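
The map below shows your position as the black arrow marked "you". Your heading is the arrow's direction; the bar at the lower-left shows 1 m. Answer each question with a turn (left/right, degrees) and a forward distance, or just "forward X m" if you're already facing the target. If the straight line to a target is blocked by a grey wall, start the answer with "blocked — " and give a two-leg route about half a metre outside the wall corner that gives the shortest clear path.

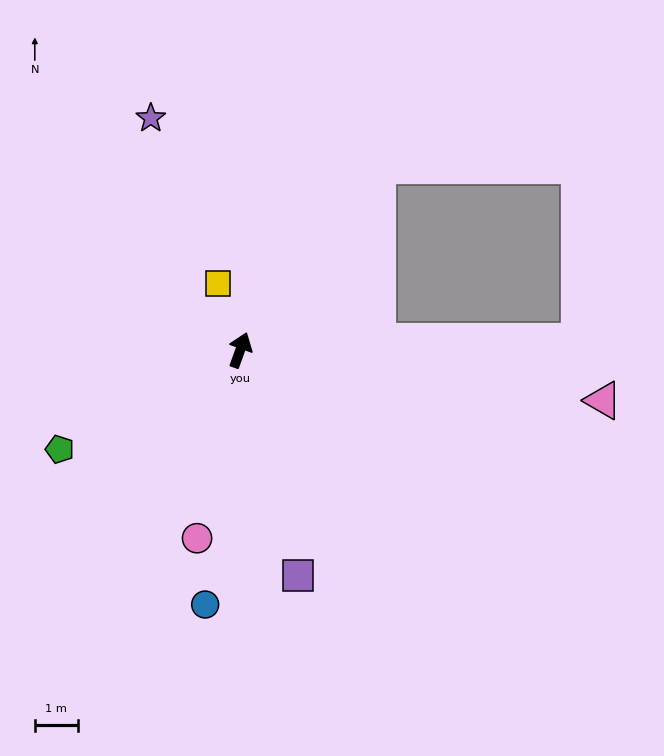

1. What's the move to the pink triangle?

turn right 78°, forward 8.6 m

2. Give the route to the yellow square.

turn left 38°, forward 1.6 m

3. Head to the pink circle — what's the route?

turn right 173°, forward 4.5 m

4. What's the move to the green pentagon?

turn left 139°, forward 4.8 m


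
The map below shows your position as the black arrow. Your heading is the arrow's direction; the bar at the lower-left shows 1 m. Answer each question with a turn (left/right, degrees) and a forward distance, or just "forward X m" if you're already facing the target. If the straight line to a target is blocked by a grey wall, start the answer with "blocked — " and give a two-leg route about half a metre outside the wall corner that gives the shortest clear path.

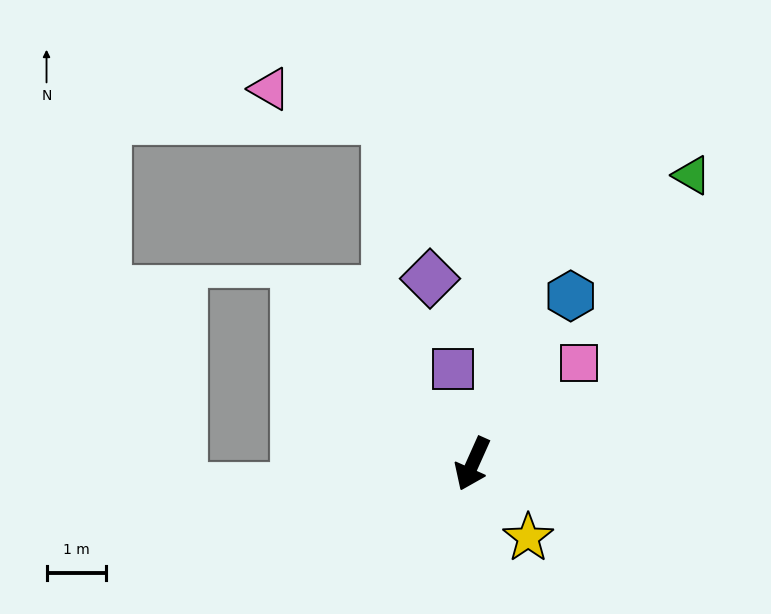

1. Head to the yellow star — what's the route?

turn left 61°, forward 1.6 m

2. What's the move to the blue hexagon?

turn left 174°, forward 3.3 m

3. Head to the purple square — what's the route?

turn right 144°, forward 1.6 m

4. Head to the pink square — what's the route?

turn left 158°, forward 2.5 m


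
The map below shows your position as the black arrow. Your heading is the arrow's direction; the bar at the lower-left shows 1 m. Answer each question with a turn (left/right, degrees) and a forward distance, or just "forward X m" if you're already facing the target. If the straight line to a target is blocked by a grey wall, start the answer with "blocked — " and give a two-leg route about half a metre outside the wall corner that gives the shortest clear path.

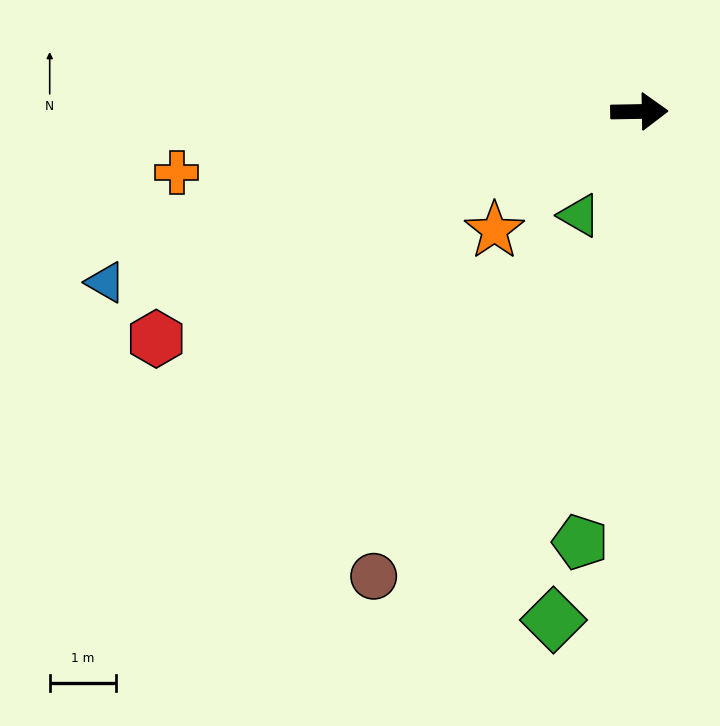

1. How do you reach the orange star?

turn right 142°, forward 2.8 m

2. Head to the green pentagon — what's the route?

turn right 99°, forward 6.5 m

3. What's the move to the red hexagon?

turn right 156°, forward 8.0 m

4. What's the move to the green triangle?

turn right 121°, forward 1.8 m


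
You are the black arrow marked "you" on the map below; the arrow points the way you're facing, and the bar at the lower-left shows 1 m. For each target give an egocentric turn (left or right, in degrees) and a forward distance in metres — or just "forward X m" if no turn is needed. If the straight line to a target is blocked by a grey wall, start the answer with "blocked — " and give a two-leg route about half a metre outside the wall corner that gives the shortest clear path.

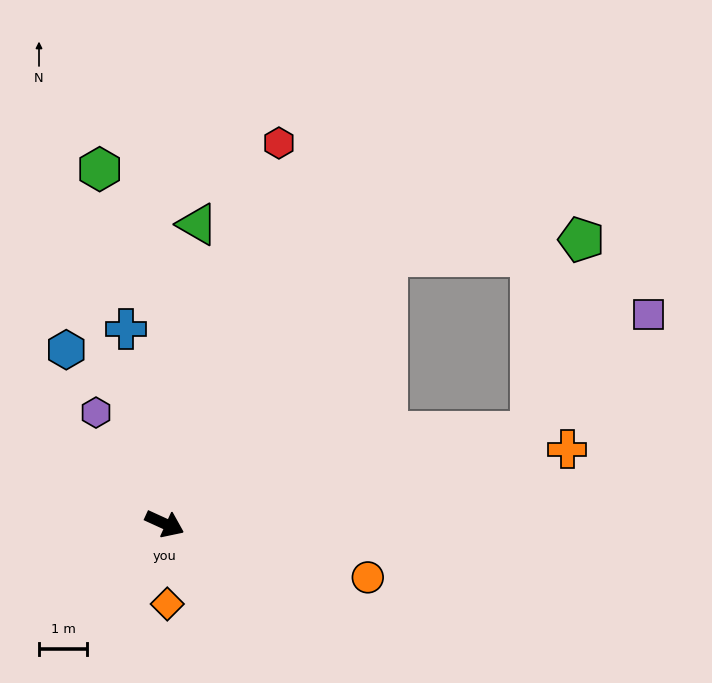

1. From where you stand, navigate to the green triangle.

turn left 108°, forward 6.3 m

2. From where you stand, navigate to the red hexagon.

turn left 98°, forward 8.3 m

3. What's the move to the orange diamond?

turn right 64°, forward 1.7 m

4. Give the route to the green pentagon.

blocked — turn left 75°, forward 7.3 m, then turn right 45°, forward 4.1 m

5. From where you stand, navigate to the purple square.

blocked — turn left 39°, forward 7.9 m, then turn left 30°, forward 3.5 m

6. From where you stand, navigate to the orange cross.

turn left 35°, forward 8.5 m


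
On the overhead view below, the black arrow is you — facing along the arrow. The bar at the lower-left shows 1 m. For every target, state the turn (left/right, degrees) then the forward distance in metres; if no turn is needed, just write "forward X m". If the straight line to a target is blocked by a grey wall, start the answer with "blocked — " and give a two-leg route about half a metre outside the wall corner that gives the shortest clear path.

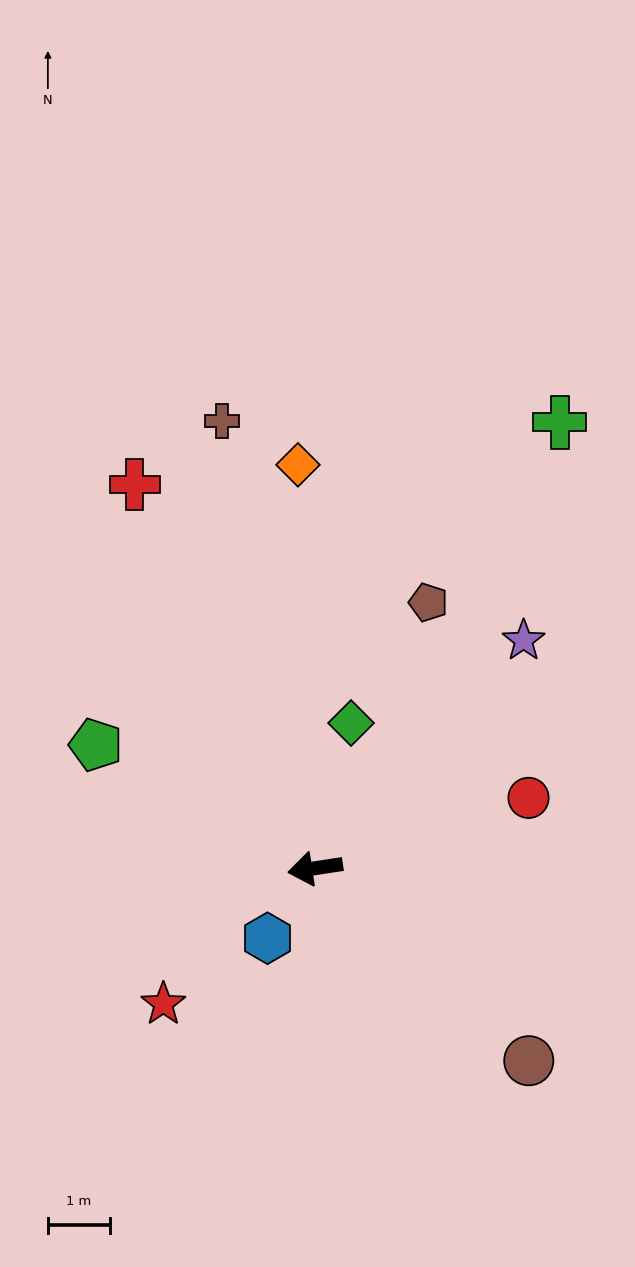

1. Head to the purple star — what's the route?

turn right 141°, forward 4.9 m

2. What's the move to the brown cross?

turn right 87°, forward 7.3 m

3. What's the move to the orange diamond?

turn right 96°, forward 6.5 m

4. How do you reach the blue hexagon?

turn left 47°, forward 1.4 m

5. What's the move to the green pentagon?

turn right 38°, forward 4.0 m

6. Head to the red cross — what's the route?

turn right 73°, forward 6.8 m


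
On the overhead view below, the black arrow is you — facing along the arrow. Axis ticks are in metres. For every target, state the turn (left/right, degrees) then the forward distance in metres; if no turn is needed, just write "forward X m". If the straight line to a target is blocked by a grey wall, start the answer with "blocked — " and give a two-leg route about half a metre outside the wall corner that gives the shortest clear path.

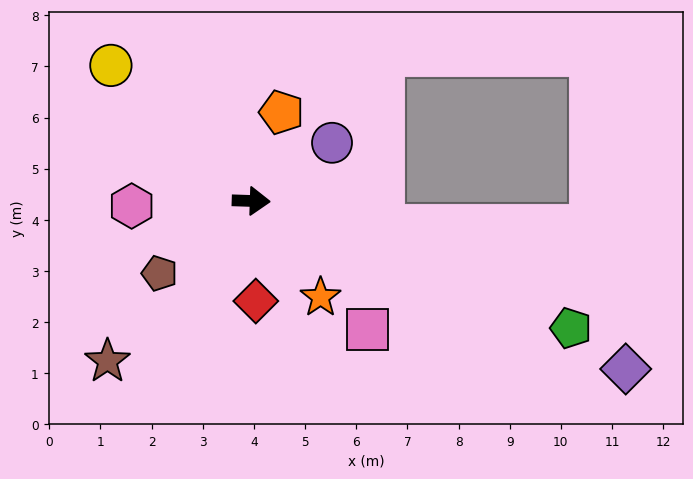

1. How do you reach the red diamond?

turn right 85°, forward 2.0 m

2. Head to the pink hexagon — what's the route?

turn right 176°, forward 2.3 m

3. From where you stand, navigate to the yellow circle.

turn left 138°, forward 3.8 m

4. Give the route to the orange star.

turn right 52°, forward 2.3 m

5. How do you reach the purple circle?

turn left 38°, forward 1.9 m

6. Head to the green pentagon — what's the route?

turn right 20°, forward 6.7 m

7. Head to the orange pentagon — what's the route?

turn left 73°, forward 1.8 m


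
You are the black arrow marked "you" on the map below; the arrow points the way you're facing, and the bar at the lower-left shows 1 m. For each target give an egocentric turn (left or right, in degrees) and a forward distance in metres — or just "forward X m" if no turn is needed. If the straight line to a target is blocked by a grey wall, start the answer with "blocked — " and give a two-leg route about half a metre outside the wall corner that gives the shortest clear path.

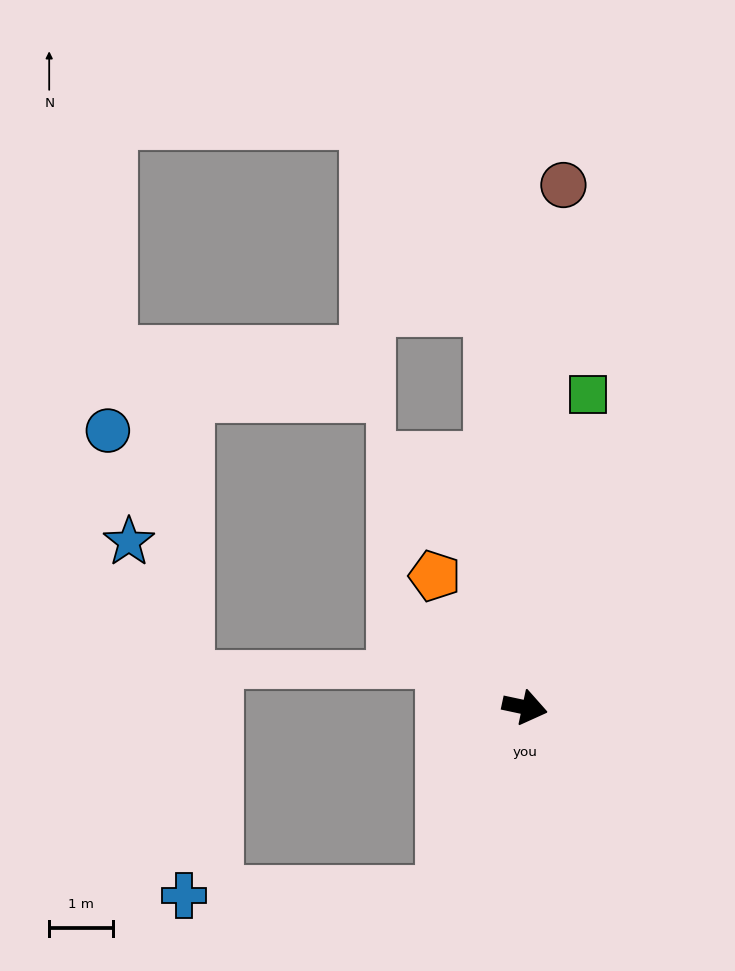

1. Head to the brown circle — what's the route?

turn left 98°, forward 8.2 m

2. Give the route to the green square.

turn left 91°, forward 5.0 m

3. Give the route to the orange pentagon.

turn left 137°, forward 2.5 m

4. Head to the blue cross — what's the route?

blocked — turn right 102°, forward 3.2 m, then turn right 65°, forward 4.0 m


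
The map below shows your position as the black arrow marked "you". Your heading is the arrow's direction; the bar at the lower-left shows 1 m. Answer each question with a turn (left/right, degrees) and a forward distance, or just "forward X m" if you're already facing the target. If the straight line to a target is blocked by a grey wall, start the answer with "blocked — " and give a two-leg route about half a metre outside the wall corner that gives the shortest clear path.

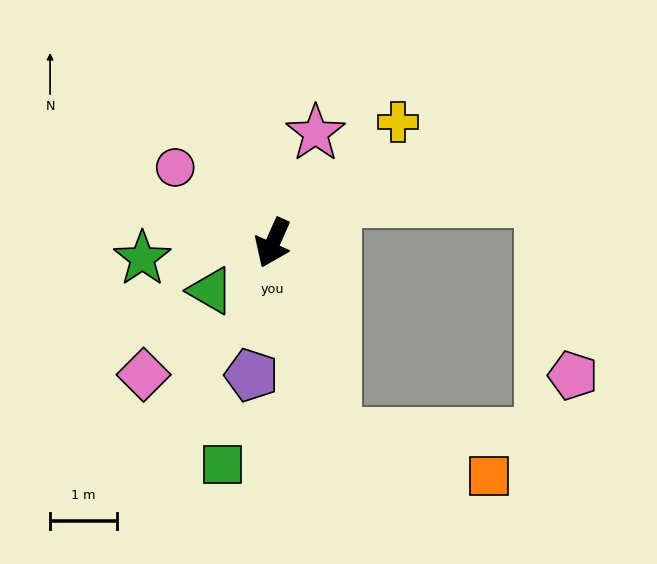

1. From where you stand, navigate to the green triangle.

turn right 29°, forward 1.2 m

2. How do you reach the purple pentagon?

turn left 15°, forward 2.0 m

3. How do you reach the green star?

turn right 59°, forward 2.0 m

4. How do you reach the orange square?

blocked — turn left 41°, forward 3.0 m, then turn left 58°, forward 2.4 m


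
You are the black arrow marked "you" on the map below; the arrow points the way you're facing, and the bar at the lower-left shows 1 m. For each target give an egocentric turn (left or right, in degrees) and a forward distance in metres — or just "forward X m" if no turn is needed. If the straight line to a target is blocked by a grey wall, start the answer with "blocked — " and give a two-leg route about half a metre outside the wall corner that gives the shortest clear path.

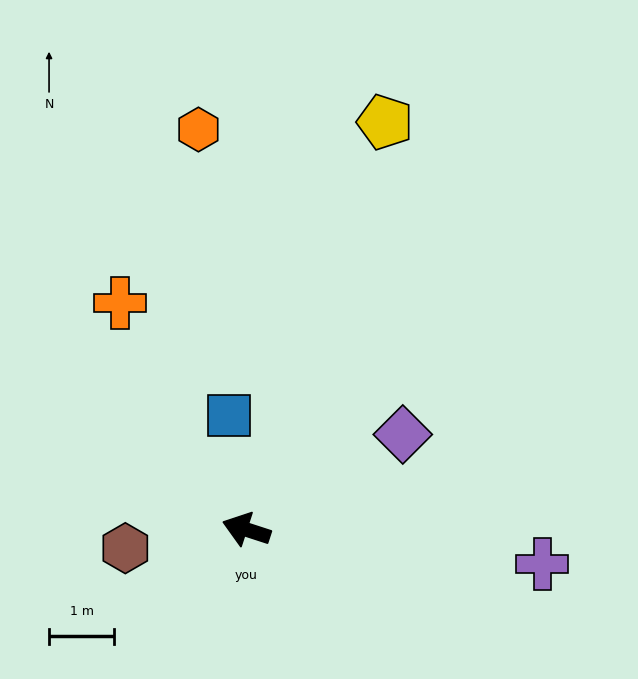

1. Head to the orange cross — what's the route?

turn right 43°, forward 4.0 m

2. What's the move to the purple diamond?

turn right 131°, forward 2.8 m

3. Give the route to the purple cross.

turn right 169°, forward 4.6 m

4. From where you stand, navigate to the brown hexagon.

turn left 27°, forward 1.9 m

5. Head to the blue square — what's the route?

turn right 63°, forward 1.8 m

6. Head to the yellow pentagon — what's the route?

turn right 91°, forward 6.6 m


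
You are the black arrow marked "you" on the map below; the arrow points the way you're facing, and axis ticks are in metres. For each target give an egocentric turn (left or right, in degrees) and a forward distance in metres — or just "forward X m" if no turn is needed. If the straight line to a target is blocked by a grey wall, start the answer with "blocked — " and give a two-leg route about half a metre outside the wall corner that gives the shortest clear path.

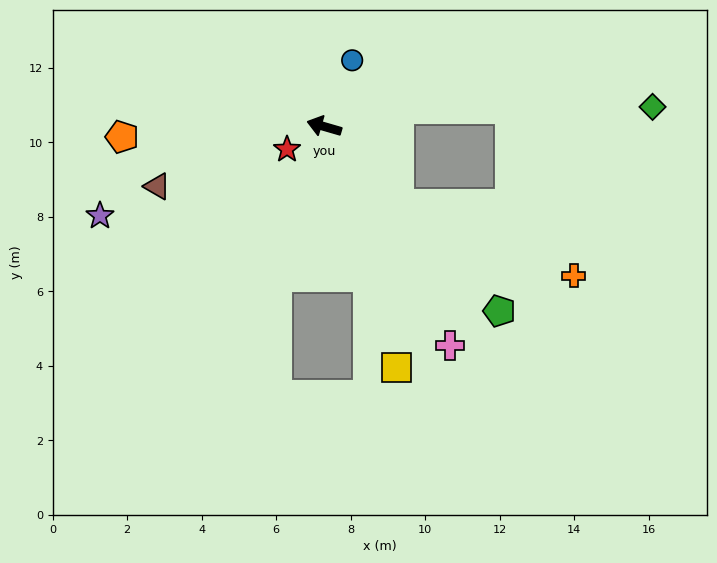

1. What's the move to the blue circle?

turn right 97°, forward 1.9 m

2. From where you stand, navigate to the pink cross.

turn left 136°, forward 6.8 m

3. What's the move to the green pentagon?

turn left 150°, forward 6.8 m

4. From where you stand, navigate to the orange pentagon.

turn left 19°, forward 5.4 m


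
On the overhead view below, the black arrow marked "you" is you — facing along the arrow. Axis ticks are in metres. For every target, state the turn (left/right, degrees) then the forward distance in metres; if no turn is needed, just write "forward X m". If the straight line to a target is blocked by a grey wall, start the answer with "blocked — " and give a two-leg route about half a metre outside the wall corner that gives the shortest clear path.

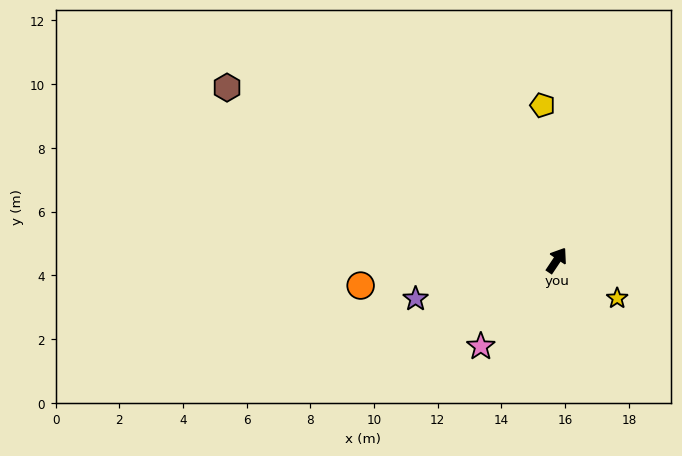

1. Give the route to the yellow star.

turn right 88°, forward 2.2 m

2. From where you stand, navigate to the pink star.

turn left 172°, forward 3.6 m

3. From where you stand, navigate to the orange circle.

turn left 131°, forward 6.2 m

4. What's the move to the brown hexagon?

turn left 96°, forward 11.7 m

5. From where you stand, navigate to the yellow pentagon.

turn left 39°, forward 4.9 m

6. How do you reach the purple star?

turn left 139°, forward 4.6 m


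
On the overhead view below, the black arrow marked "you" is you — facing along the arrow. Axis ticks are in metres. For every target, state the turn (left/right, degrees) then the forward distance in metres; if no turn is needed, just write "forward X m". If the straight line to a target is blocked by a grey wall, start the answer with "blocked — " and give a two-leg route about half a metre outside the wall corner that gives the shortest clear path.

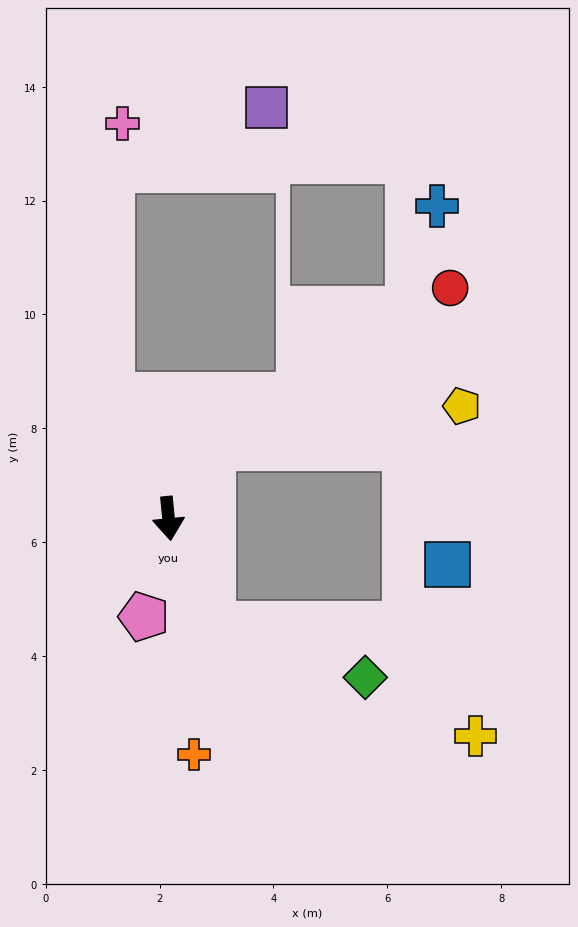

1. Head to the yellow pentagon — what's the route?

blocked — turn left 144°, forward 1.5 m, then turn right 50°, forward 4.5 m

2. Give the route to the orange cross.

forward 4.2 m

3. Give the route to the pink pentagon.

turn right 20°, forward 1.8 m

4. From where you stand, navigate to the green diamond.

blocked — turn left 16°, forward 2.0 m, then turn left 50°, forward 2.9 m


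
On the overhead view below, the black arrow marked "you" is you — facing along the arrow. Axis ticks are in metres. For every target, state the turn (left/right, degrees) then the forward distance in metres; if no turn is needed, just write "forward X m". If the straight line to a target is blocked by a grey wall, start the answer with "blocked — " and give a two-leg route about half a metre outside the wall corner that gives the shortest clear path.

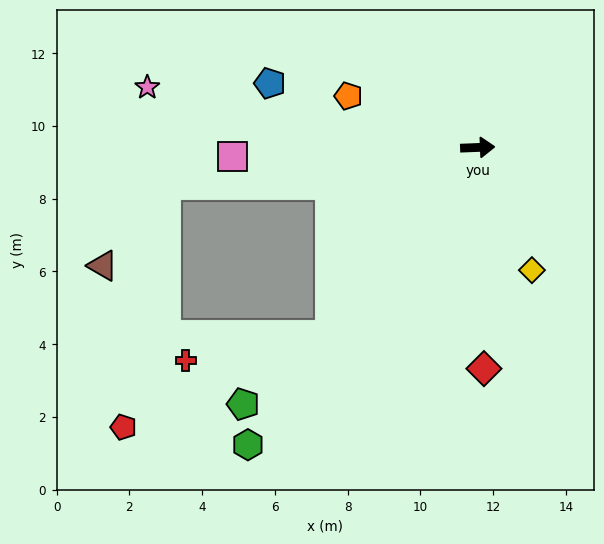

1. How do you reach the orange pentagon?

turn left 156°, forward 3.8 m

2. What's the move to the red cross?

blocked — turn right 130°, forward 6.6 m, then turn right 43°, forward 4.0 m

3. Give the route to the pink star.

turn left 167°, forward 9.2 m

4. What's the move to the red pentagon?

blocked — turn right 130°, forward 6.6 m, then turn right 28°, forward 6.2 m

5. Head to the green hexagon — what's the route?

turn right 130°, forward 10.3 m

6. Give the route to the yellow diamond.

turn right 68°, forward 3.7 m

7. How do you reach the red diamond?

turn right 91°, forward 6.1 m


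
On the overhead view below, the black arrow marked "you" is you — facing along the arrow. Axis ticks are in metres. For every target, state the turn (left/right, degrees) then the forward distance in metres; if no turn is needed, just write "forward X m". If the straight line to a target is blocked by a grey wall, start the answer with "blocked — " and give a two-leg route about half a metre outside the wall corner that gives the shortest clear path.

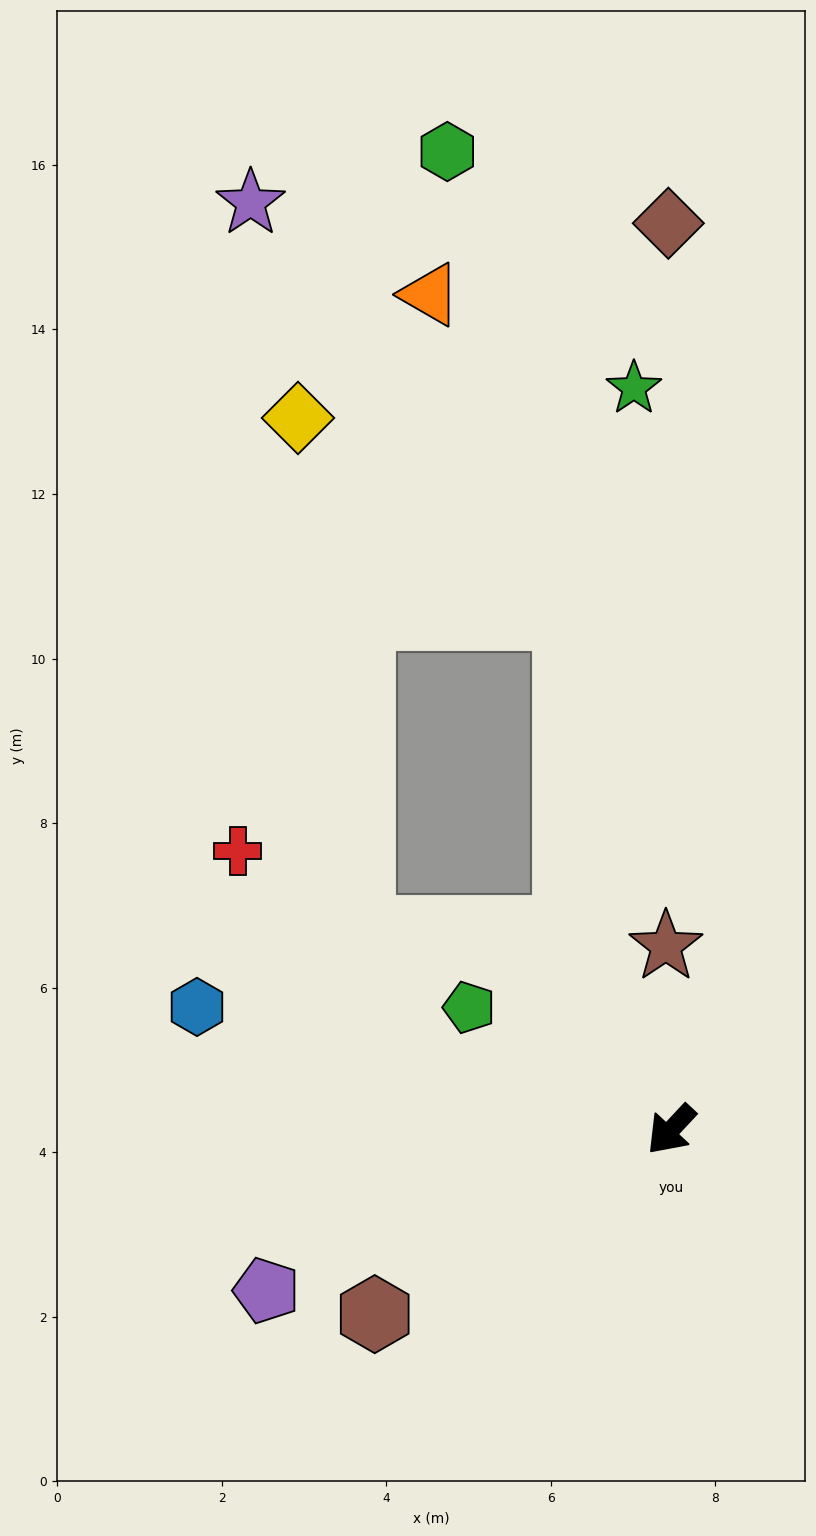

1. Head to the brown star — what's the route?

turn right 135°, forward 2.2 m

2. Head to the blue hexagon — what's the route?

turn right 62°, forward 6.0 m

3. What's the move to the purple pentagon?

turn right 25°, forward 5.3 m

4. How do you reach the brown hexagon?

turn right 15°, forward 4.2 m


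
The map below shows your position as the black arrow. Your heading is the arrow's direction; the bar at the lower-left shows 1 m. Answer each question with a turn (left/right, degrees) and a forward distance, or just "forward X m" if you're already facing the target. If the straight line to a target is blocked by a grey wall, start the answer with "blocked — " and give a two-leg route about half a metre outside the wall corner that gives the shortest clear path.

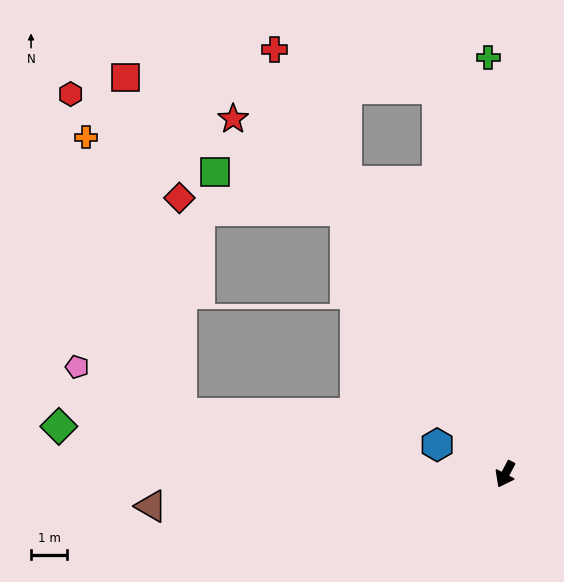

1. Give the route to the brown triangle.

turn right 57°, forward 9.9 m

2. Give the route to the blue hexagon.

turn right 86°, forward 2.1 m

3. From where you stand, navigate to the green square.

blocked — turn right 121°, forward 8.6 m, then turn left 42°, forward 3.8 m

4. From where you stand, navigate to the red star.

blocked — turn right 121°, forward 8.6 m, then turn left 19°, forward 4.0 m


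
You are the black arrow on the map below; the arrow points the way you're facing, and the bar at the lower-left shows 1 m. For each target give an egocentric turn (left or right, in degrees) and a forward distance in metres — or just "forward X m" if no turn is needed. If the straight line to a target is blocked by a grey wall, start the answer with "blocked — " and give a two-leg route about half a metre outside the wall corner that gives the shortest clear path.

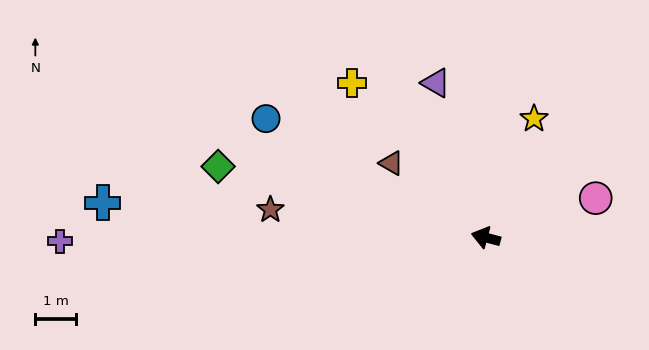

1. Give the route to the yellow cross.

turn right 34°, forward 5.0 m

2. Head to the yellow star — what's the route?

turn right 97°, forward 3.1 m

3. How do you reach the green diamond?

forward 6.7 m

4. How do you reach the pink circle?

turn right 145°, forward 2.8 m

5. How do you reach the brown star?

turn left 7°, forward 5.3 m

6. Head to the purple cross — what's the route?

turn left 15°, forward 10.4 m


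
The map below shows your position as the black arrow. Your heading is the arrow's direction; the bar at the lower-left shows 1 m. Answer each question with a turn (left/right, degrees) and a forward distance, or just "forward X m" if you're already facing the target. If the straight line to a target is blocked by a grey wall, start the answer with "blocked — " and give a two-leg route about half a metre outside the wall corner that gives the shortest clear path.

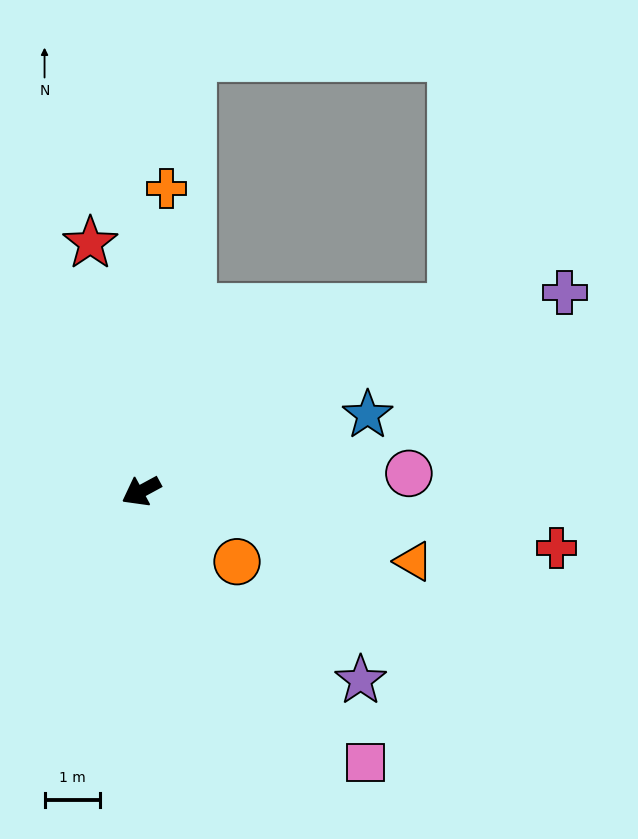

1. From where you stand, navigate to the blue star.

turn left 170°, forward 4.3 m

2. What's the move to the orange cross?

turn right 123°, forward 5.4 m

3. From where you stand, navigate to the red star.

turn right 107°, forward 4.5 m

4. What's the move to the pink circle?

turn left 155°, forward 4.8 m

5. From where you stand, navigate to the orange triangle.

turn left 137°, forward 5.0 m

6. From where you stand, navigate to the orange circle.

turn left 115°, forward 2.1 m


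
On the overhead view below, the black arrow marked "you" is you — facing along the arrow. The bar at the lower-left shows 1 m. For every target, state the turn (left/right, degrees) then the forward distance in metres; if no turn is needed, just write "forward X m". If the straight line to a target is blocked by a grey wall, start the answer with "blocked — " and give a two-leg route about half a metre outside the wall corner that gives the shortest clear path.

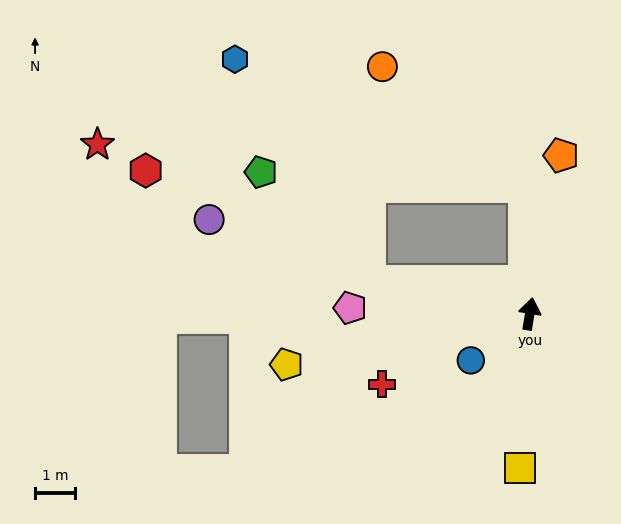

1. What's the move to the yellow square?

turn right 174°, forward 3.8 m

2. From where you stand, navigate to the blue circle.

turn left 138°, forward 1.9 m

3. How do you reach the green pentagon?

blocked — turn left 88°, forward 4.1 m, then turn right 34°, forward 3.8 m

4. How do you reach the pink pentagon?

turn left 98°, forward 4.5 m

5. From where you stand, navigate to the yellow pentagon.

turn left 111°, forward 6.2 m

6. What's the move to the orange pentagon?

forward 4.0 m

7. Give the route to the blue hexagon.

blocked — turn left 88°, forward 4.1 m, then turn right 47°, forward 6.5 m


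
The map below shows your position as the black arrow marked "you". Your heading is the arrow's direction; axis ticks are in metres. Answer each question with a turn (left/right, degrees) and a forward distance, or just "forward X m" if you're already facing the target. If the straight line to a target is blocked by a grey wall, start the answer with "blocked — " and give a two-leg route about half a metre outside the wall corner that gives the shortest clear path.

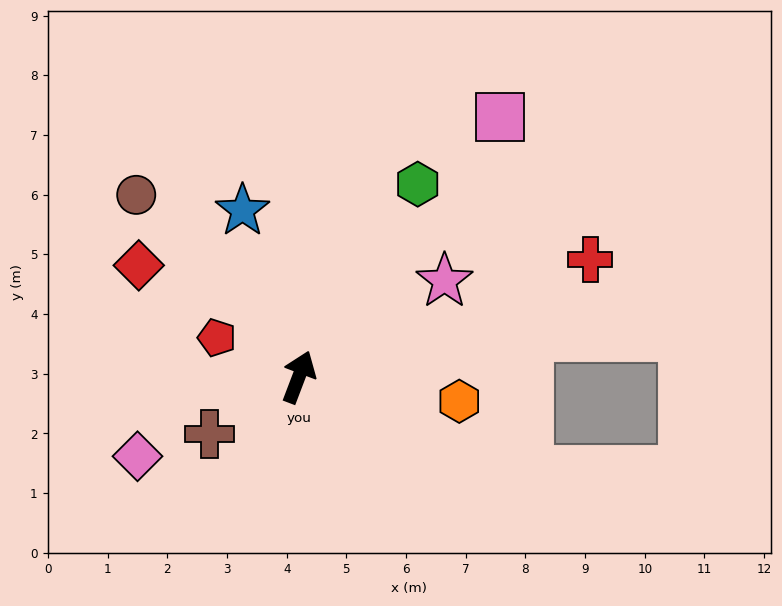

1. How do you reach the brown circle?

turn left 63°, forward 4.1 m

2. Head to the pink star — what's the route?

turn right 36°, forward 2.9 m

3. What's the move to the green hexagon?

turn right 11°, forward 3.8 m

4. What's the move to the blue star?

turn left 40°, forward 2.9 m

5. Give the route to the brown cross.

turn left 143°, forward 1.8 m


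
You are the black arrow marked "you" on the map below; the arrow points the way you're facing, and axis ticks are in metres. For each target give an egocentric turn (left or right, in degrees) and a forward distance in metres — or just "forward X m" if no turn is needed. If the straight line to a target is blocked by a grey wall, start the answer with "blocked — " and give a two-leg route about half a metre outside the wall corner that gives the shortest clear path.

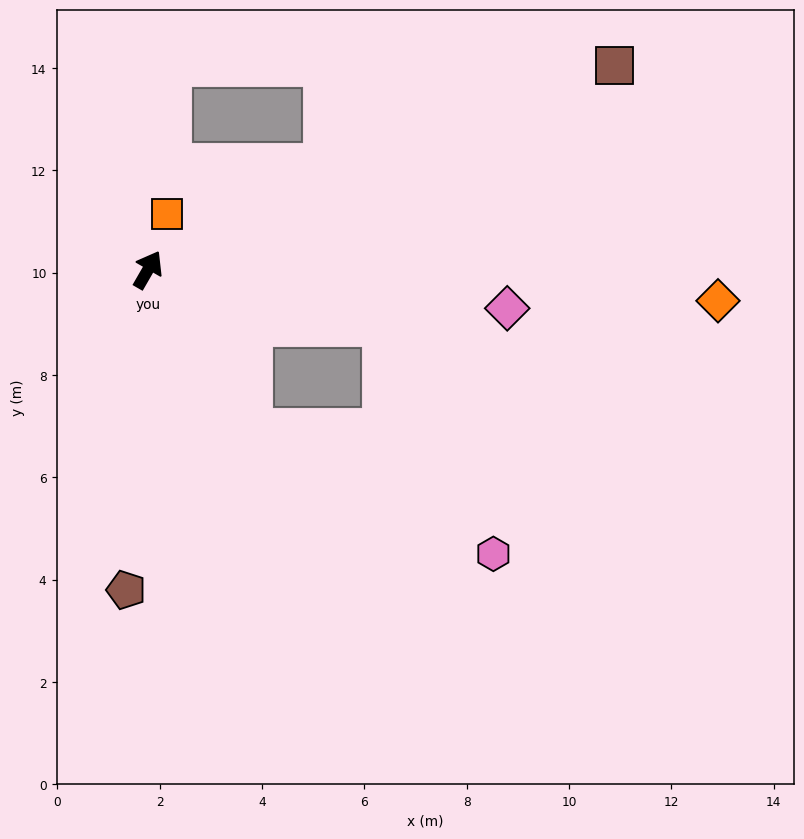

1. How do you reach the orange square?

turn left 11°, forward 1.2 m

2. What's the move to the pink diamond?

turn right 66°, forward 7.1 m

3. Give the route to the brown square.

turn right 36°, forward 10.0 m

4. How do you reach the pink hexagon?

blocked — turn right 117°, forward 3.7 m, then turn left 30°, forward 5.3 m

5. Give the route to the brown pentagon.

turn right 154°, forward 6.3 m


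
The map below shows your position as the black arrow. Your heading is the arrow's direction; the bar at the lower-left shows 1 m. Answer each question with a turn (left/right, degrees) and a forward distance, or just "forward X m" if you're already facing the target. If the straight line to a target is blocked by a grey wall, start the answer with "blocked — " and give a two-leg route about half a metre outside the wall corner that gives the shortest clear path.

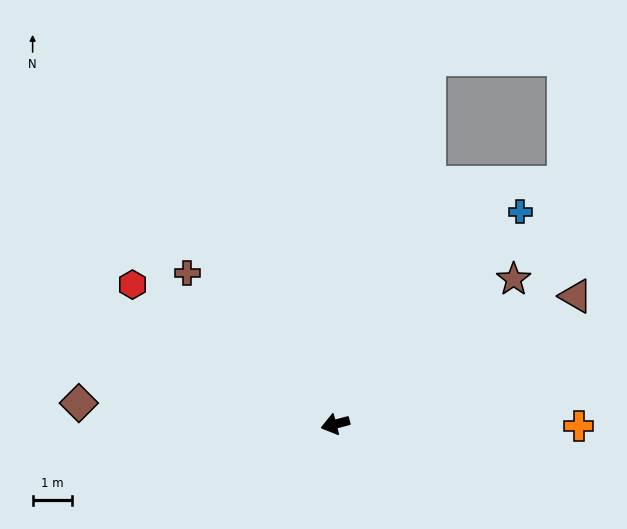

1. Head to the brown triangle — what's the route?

turn right 167°, forward 7.0 m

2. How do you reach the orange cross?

turn left 165°, forward 6.2 m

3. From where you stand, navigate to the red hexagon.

turn right 49°, forward 6.3 m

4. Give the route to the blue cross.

turn right 146°, forward 7.2 m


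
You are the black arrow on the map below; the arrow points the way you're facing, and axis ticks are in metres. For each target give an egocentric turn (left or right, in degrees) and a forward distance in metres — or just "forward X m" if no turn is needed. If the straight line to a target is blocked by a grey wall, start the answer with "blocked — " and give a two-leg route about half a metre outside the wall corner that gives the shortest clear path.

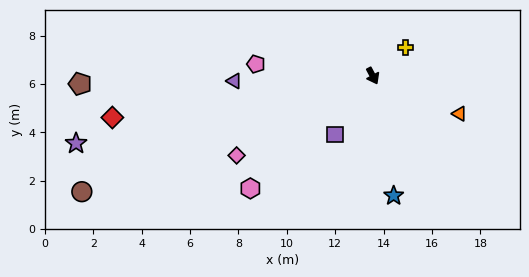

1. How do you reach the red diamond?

turn right 109°, forward 10.9 m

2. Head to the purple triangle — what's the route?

turn right 116°, forward 5.7 m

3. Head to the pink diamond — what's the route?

turn right 88°, forward 6.5 m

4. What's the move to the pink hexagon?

turn right 75°, forward 6.9 m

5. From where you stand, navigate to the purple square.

turn right 61°, forward 2.9 m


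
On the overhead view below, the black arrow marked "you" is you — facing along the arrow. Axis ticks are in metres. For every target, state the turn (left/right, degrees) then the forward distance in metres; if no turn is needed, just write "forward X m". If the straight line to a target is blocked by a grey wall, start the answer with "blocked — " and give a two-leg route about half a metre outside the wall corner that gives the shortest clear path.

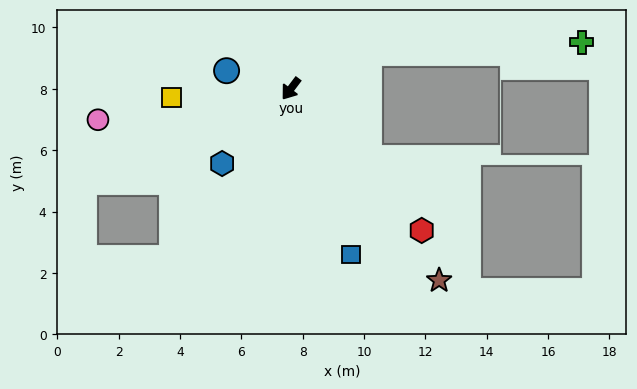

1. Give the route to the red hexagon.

turn left 80°, forward 6.3 m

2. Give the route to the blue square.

turn left 57°, forward 5.8 m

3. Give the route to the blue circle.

turn right 69°, forward 2.2 m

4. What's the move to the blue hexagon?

turn right 6°, forward 3.3 m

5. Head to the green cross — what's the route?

blocked — turn left 152°, forward 2.8 m, then turn right 22°, forward 6.9 m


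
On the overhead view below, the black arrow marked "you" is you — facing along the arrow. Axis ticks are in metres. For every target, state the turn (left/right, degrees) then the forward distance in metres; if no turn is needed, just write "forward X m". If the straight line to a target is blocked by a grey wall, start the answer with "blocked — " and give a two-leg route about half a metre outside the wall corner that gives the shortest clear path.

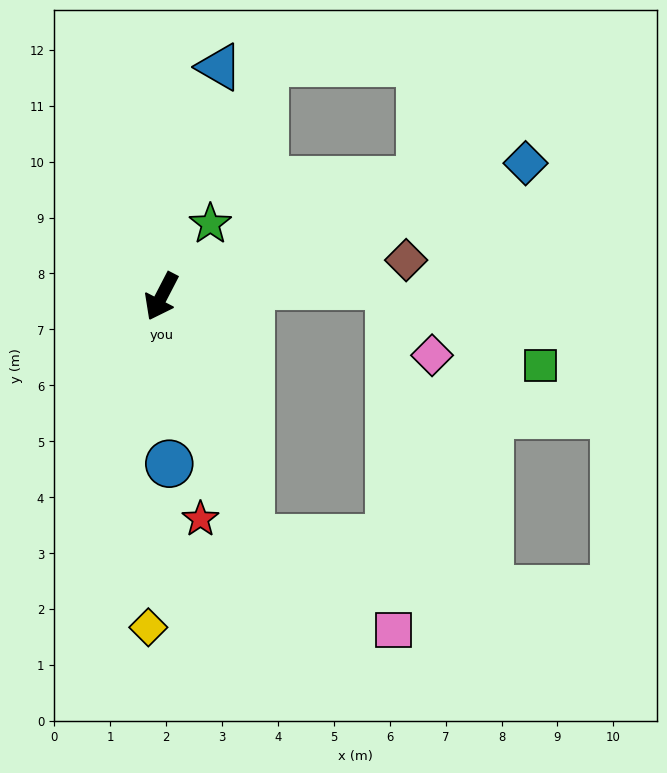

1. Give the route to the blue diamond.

turn left 137°, forward 6.9 m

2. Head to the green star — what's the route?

turn left 173°, forward 1.6 m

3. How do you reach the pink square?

blocked — turn left 48°, forward 4.6 m, then turn left 37°, forward 3.0 m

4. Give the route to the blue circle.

turn left 30°, forward 3.0 m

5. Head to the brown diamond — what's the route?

turn left 126°, forward 4.4 m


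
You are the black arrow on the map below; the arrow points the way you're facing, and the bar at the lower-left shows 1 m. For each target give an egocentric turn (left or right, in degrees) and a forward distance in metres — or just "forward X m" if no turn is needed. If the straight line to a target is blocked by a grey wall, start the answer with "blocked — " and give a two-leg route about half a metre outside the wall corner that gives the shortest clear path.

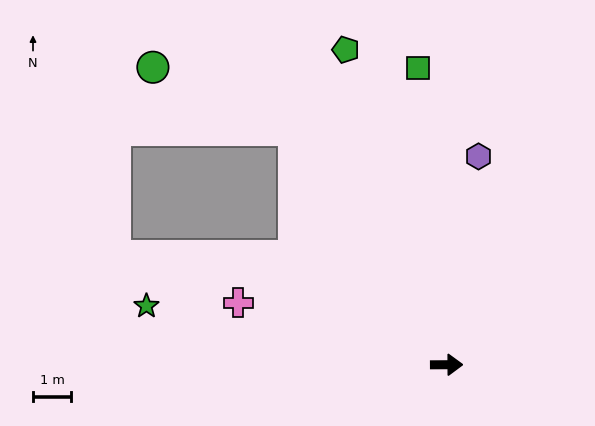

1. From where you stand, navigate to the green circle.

blocked — turn left 123°, forward 7.4 m, then turn left 33°, forward 4.1 m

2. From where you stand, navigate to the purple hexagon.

turn left 81°, forward 5.6 m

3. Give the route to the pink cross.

turn left 163°, forward 5.7 m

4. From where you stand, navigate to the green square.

turn left 95°, forward 7.9 m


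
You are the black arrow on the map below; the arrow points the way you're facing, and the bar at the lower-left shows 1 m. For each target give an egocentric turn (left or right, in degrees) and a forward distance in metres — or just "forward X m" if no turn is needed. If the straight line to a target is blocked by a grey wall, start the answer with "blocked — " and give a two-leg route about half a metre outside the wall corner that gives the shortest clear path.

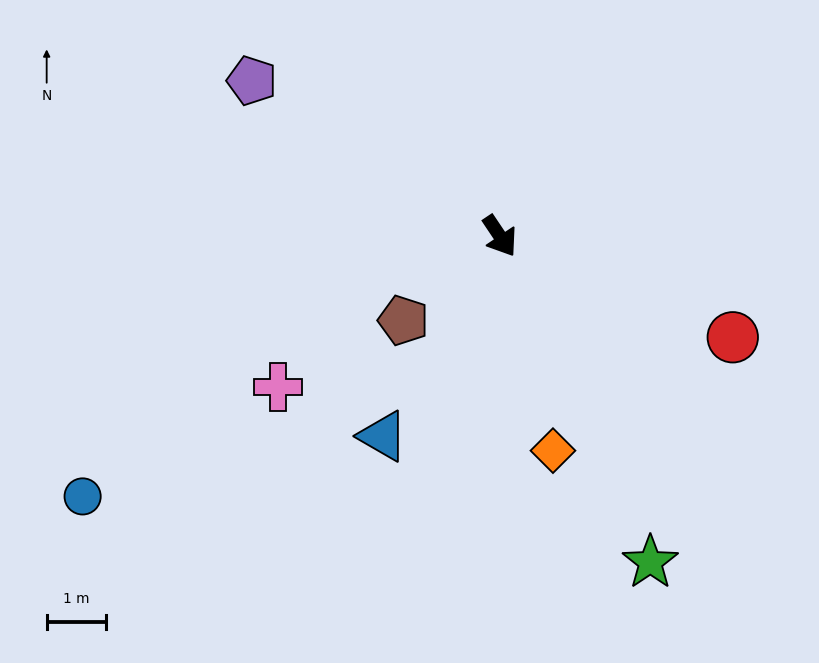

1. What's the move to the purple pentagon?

turn right 156°, forward 4.9 m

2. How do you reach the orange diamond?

turn right 20°, forward 3.7 m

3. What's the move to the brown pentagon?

turn right 83°, forward 2.2 m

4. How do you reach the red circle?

turn left 33°, forward 4.3 m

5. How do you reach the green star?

turn right 9°, forward 6.0 m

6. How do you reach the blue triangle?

turn right 64°, forward 3.9 m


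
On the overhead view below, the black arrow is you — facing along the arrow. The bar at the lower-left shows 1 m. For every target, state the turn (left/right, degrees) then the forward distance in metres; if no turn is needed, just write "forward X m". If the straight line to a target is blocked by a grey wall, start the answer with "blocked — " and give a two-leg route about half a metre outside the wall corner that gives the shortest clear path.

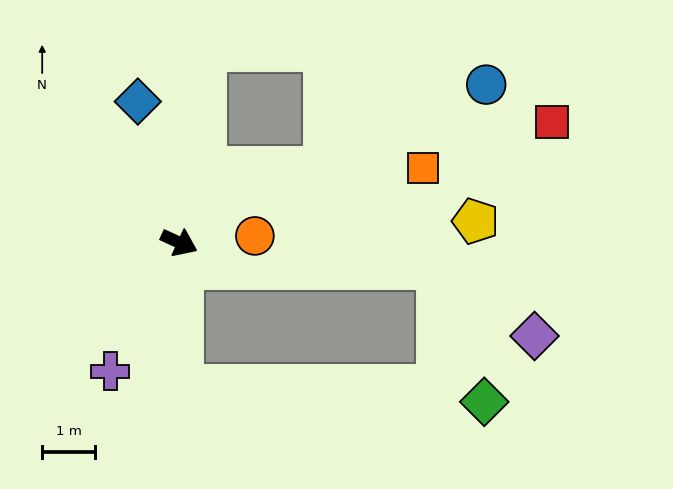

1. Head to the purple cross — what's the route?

turn right 94°, forward 2.8 m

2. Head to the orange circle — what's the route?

turn left 30°, forward 1.4 m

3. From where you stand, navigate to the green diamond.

blocked — turn right 64°, forward 2.7 m, then turn left 86°, forward 5.8 m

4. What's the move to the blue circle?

turn left 52°, forward 6.6 m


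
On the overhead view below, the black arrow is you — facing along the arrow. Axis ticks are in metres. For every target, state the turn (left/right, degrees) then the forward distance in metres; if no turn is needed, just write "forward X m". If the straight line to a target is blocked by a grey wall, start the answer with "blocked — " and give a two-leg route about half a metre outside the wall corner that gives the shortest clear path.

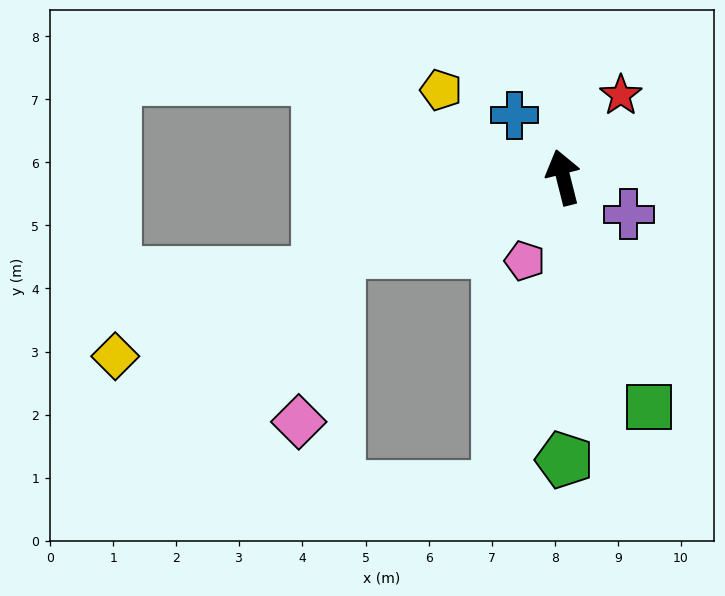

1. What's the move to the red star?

turn right 49°, forward 1.6 m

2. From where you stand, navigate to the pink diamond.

blocked — turn left 94°, forward 3.8 m, then turn left 59°, forward 2.8 m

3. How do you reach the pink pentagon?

turn left 141°, forward 1.5 m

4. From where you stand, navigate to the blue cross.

turn left 24°, forward 1.2 m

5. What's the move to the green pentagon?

turn left 166°, forward 4.5 m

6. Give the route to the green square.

turn right 174°, forward 3.9 m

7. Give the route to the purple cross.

turn right 133°, forward 1.2 m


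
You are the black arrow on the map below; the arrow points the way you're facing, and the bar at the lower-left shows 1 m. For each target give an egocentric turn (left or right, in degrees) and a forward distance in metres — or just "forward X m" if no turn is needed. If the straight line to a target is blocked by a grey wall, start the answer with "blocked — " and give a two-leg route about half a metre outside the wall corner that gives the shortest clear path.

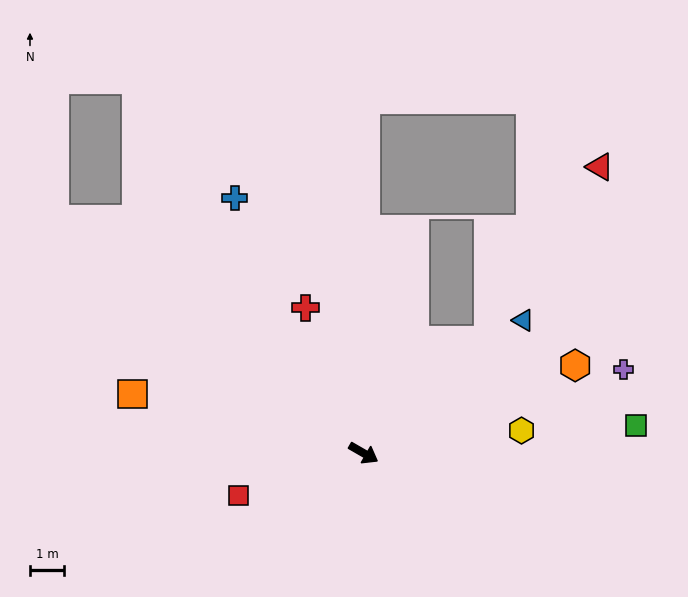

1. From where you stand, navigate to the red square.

turn right 131°, forward 3.9 m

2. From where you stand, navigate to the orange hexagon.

turn left 52°, forward 6.7 m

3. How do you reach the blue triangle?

turn left 70°, forward 6.1 m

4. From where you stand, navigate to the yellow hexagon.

turn left 38°, forward 4.7 m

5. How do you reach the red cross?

turn left 142°, forward 4.6 m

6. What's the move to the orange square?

turn right 164°, forward 7.0 m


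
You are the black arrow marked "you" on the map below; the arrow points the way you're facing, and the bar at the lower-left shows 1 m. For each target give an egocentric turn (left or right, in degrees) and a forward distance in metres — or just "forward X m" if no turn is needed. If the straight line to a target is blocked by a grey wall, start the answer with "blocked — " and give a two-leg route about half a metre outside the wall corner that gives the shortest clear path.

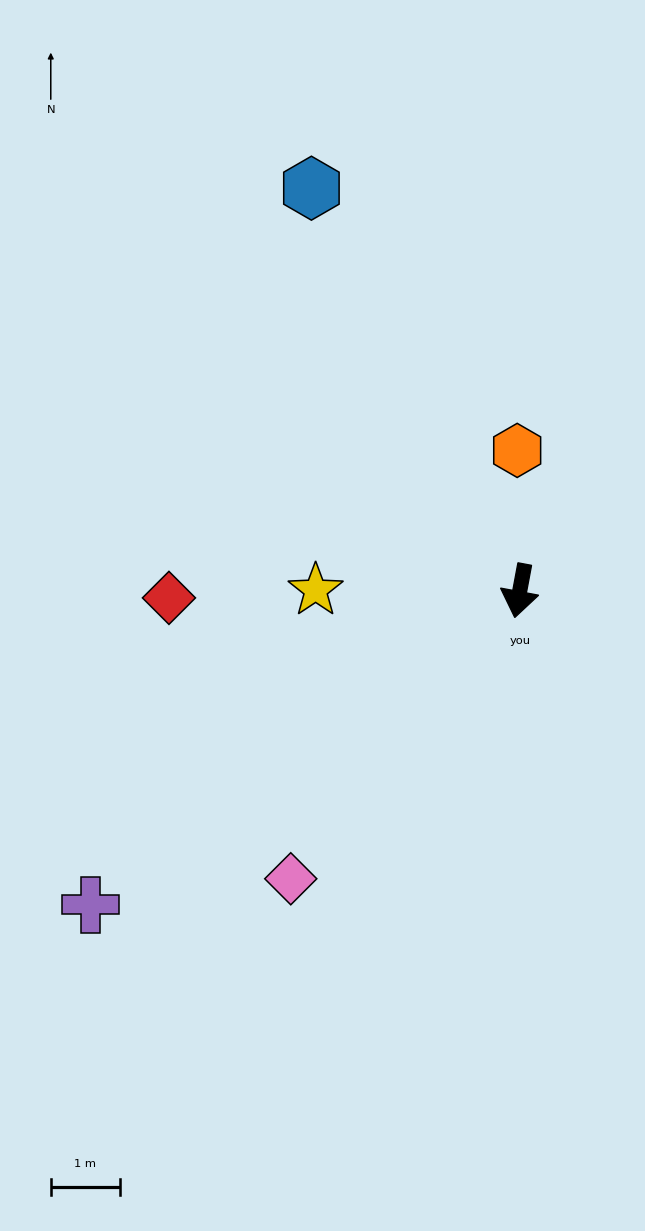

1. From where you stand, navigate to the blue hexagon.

turn right 142°, forward 6.5 m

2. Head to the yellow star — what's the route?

turn right 80°, forward 2.9 m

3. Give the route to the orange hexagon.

turn right 168°, forward 2.0 m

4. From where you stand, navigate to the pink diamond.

turn right 28°, forward 5.3 m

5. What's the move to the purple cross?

turn right 43°, forward 7.7 m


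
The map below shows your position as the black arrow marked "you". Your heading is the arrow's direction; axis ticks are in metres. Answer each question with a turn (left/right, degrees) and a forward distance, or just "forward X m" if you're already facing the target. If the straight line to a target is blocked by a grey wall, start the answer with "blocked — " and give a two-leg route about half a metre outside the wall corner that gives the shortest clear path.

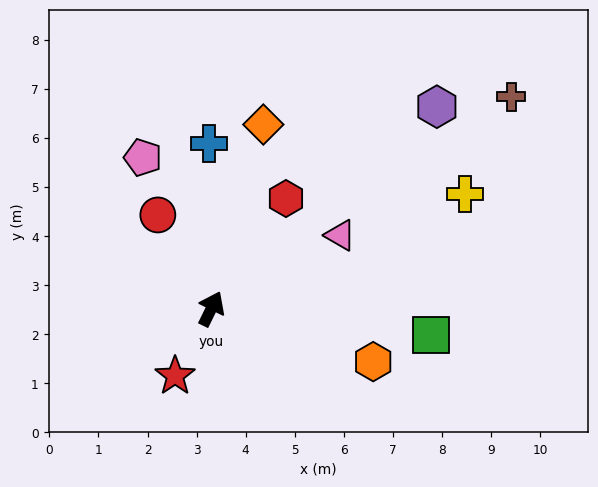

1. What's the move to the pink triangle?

turn right 34°, forward 3.0 m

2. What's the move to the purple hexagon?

turn right 22°, forward 6.2 m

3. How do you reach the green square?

turn right 71°, forward 4.5 m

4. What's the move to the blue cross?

turn left 27°, forward 3.4 m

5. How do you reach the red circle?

turn left 56°, forward 2.2 m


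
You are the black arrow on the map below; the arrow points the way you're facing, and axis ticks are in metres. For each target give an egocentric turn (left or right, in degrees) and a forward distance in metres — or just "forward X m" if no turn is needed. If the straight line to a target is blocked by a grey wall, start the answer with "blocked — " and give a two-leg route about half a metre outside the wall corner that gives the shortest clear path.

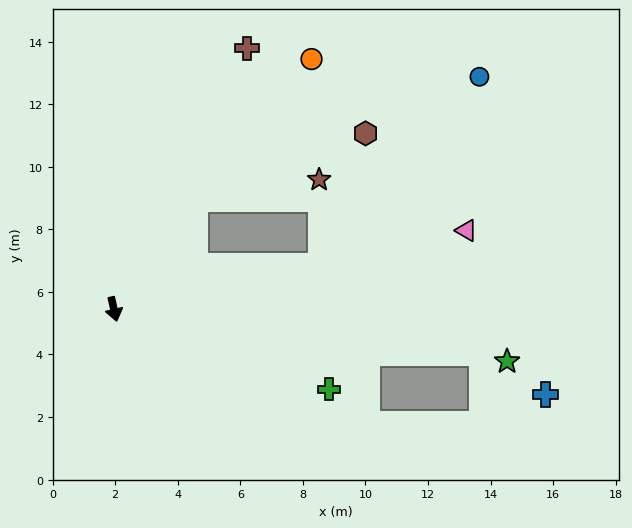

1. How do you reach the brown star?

blocked — turn left 131°, forward 4.4 m, then turn right 45°, forward 4.0 m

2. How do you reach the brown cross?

turn left 140°, forward 9.4 m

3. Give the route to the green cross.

turn left 57°, forward 7.3 m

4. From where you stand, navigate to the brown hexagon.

blocked — turn left 131°, forward 4.4 m, then turn right 33°, forward 5.8 m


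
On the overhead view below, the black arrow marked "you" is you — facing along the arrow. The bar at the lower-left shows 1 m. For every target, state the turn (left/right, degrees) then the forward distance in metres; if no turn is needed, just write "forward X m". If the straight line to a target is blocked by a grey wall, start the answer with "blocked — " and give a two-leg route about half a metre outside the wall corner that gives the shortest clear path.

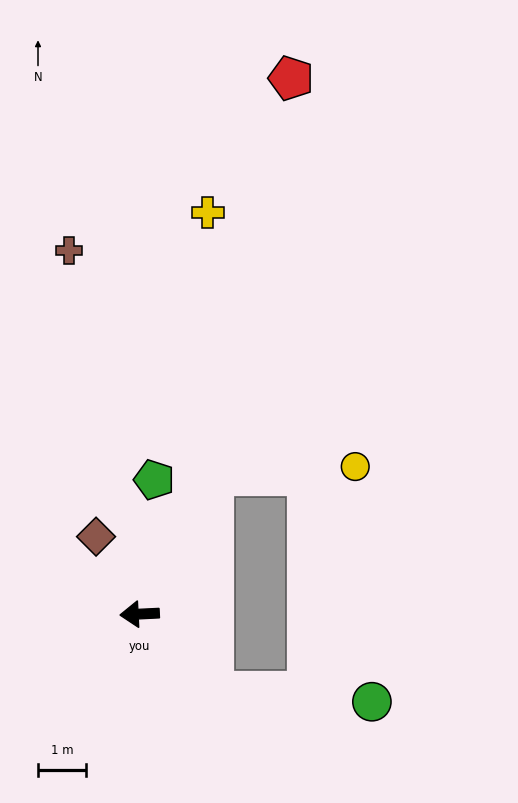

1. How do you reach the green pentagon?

turn right 99°, forward 2.8 m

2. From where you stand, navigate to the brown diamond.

turn right 63°, forward 1.9 m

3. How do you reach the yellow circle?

blocked — turn right 121°, forward 3.3 m, then turn right 58°, forward 3.0 m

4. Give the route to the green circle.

blocked — turn left 131°, forward 2.2 m, then turn left 43°, forward 3.3 m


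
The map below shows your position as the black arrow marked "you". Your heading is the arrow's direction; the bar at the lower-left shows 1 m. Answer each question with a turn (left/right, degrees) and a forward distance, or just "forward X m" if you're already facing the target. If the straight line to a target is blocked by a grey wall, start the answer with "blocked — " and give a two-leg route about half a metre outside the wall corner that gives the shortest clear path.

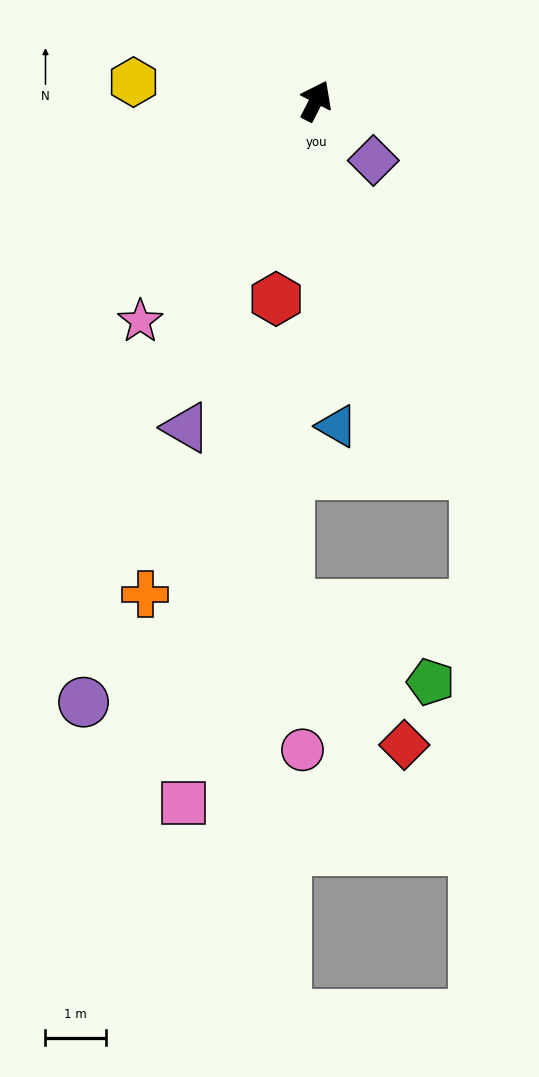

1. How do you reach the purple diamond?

turn right 109°, forward 1.4 m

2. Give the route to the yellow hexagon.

turn left 111°, forward 3.0 m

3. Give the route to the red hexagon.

turn right 164°, forward 3.4 m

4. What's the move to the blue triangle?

turn right 149°, forward 5.4 m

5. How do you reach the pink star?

turn left 168°, forward 4.7 m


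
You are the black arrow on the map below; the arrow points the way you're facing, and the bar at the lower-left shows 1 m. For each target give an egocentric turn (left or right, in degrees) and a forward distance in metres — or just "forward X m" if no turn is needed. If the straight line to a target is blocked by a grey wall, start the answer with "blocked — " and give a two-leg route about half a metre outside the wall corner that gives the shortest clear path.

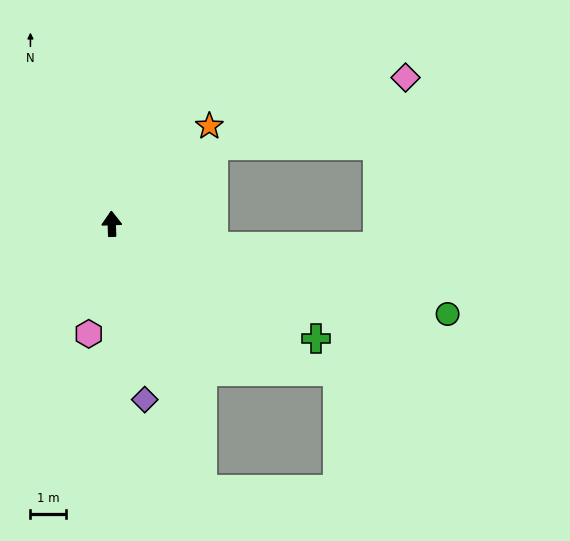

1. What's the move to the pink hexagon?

turn left 166°, forward 3.2 m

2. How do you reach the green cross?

turn right 121°, forward 6.7 m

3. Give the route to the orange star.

turn right 47°, forward 3.9 m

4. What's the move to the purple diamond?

turn right 171°, forward 5.1 m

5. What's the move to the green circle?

turn right 107°, forward 9.9 m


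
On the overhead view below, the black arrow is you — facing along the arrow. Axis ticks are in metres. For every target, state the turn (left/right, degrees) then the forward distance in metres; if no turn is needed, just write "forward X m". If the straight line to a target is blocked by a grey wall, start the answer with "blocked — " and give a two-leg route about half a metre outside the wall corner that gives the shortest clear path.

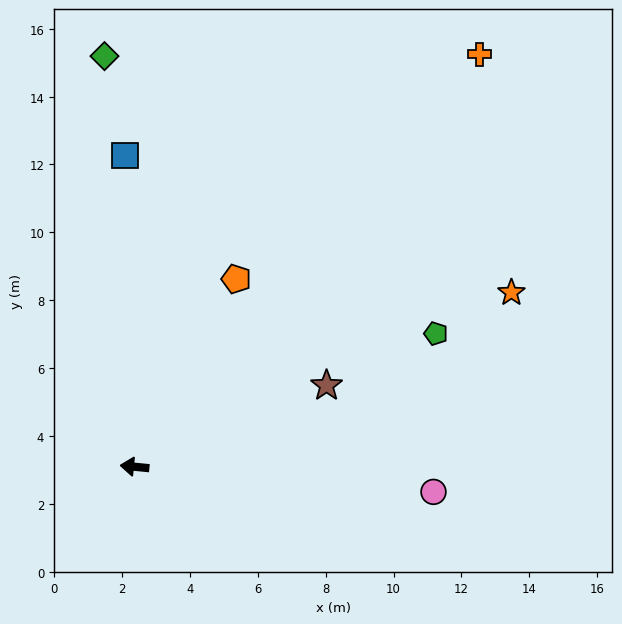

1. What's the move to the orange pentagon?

turn right 113°, forward 6.3 m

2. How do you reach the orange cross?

turn right 124°, forward 15.8 m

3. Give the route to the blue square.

turn right 83°, forward 9.2 m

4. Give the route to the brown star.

turn right 152°, forward 6.1 m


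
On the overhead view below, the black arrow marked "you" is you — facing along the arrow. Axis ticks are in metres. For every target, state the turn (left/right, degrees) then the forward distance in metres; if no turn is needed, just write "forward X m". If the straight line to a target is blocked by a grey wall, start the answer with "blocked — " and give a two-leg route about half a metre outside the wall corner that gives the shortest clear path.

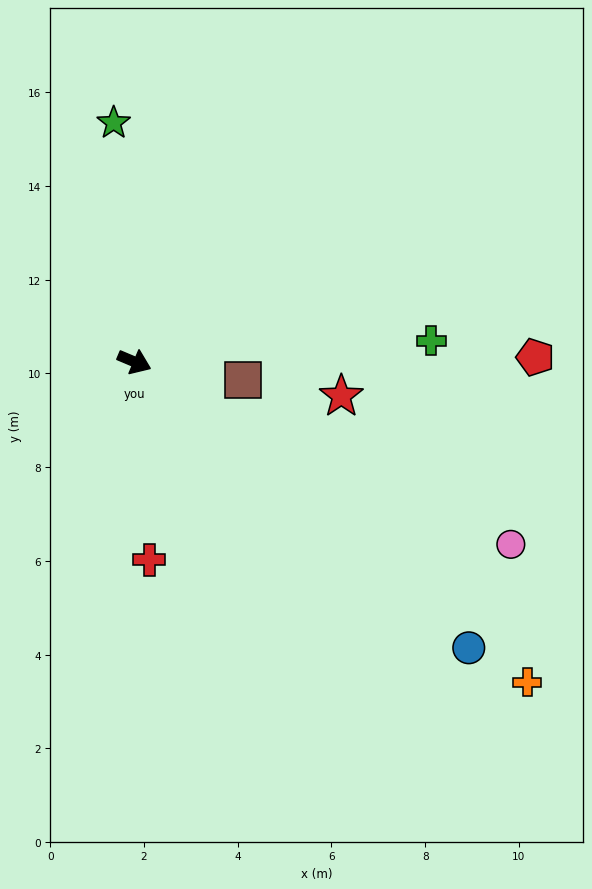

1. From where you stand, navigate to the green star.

turn left 118°, forward 5.1 m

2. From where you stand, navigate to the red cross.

turn right 63°, forward 4.2 m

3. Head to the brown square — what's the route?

turn left 13°, forward 2.4 m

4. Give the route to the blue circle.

turn right 18°, forward 9.4 m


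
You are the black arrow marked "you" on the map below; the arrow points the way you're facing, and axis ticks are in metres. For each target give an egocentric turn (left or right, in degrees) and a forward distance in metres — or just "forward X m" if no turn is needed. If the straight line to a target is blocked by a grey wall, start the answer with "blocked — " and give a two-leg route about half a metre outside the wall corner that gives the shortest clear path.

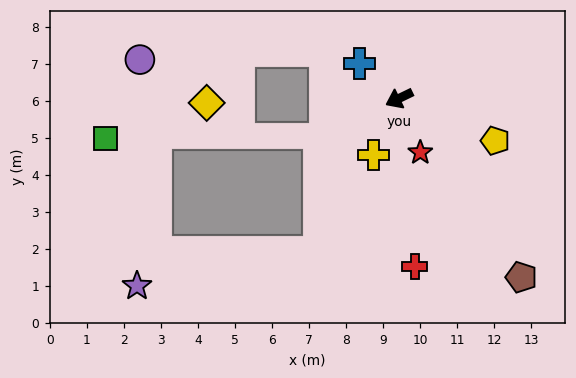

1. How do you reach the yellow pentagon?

turn left 130°, forward 2.8 m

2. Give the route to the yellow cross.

turn left 40°, forward 1.7 m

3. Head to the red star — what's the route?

turn left 85°, forward 1.6 m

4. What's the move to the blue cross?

turn right 67°, forward 1.4 m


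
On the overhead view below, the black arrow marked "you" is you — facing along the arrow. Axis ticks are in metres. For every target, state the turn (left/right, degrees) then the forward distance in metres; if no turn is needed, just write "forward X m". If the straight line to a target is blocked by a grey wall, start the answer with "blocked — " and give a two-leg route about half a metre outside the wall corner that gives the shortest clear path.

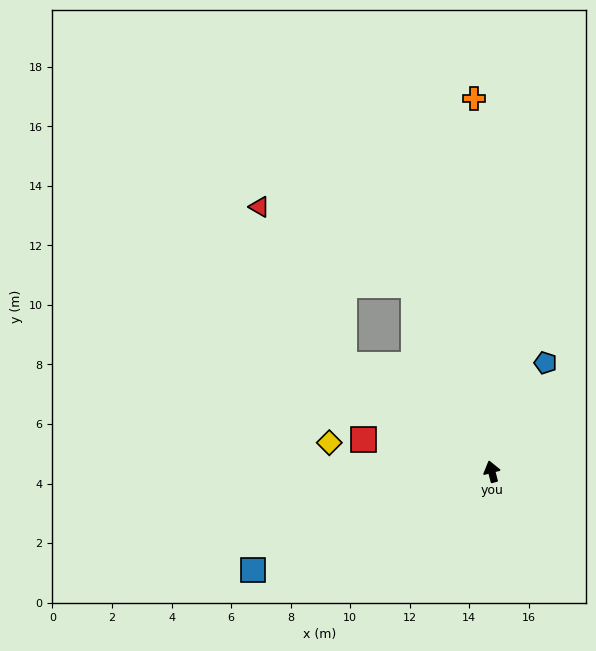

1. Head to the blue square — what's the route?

turn left 98°, forward 8.7 m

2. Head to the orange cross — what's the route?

turn right 12°, forward 12.5 m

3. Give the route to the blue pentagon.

turn right 41°, forward 4.1 m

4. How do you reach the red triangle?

blocked — turn left 39°, forward 6.1 m, then turn right 25°, forward 6.0 m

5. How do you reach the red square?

turn left 61°, forward 4.4 m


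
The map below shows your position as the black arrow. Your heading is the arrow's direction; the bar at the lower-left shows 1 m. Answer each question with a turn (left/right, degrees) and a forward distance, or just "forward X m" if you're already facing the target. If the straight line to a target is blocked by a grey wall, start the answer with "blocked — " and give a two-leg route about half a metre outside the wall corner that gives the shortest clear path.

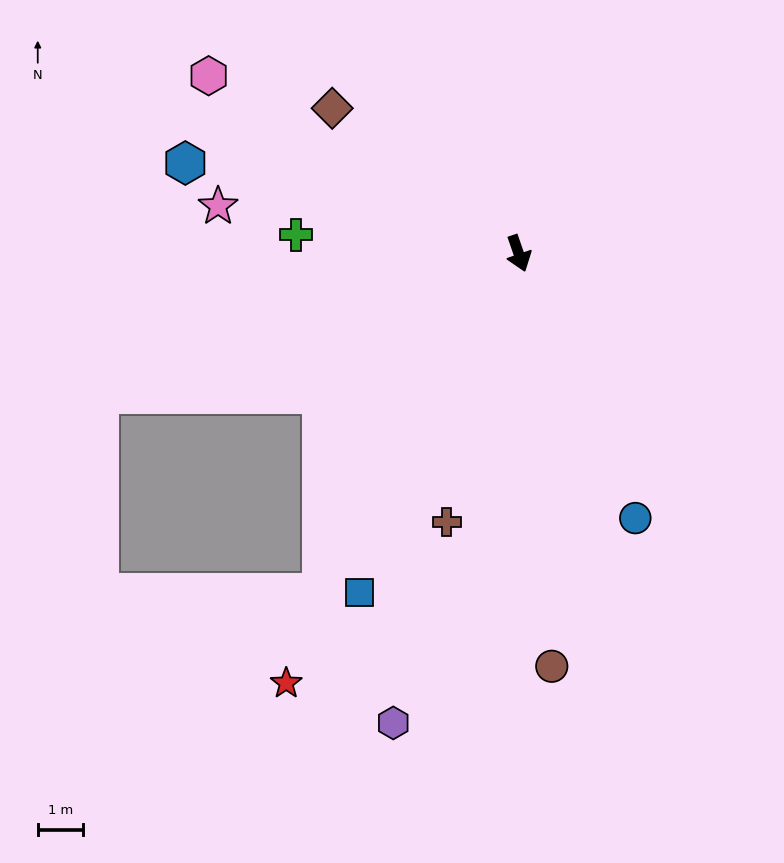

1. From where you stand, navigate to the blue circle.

turn left 5°, forward 6.4 m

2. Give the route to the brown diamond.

turn right 147°, forward 5.2 m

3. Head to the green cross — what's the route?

turn right 114°, forward 4.9 m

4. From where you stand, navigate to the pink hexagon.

turn right 139°, forward 7.9 m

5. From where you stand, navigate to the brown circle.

turn right 14°, forward 9.1 m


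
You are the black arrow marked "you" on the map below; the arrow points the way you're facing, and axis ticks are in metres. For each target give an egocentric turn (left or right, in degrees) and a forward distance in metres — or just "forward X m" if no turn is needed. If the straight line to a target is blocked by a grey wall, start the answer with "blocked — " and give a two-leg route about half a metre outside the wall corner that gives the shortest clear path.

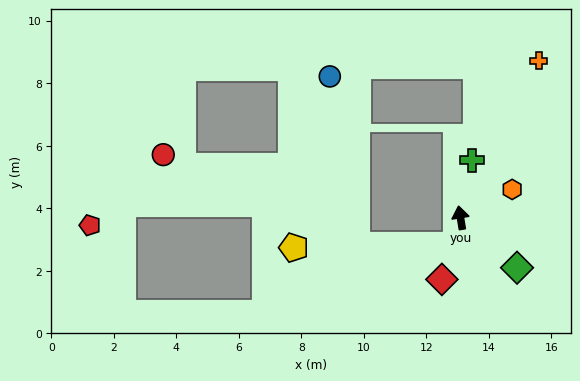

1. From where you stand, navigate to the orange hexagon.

turn right 71°, forward 1.9 m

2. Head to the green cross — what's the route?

turn right 21°, forward 1.9 m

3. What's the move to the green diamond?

turn right 141°, forward 2.4 m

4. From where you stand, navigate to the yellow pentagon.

blocked — turn left 160°, forward 0.9 m, then turn right 78°, forward 5.2 m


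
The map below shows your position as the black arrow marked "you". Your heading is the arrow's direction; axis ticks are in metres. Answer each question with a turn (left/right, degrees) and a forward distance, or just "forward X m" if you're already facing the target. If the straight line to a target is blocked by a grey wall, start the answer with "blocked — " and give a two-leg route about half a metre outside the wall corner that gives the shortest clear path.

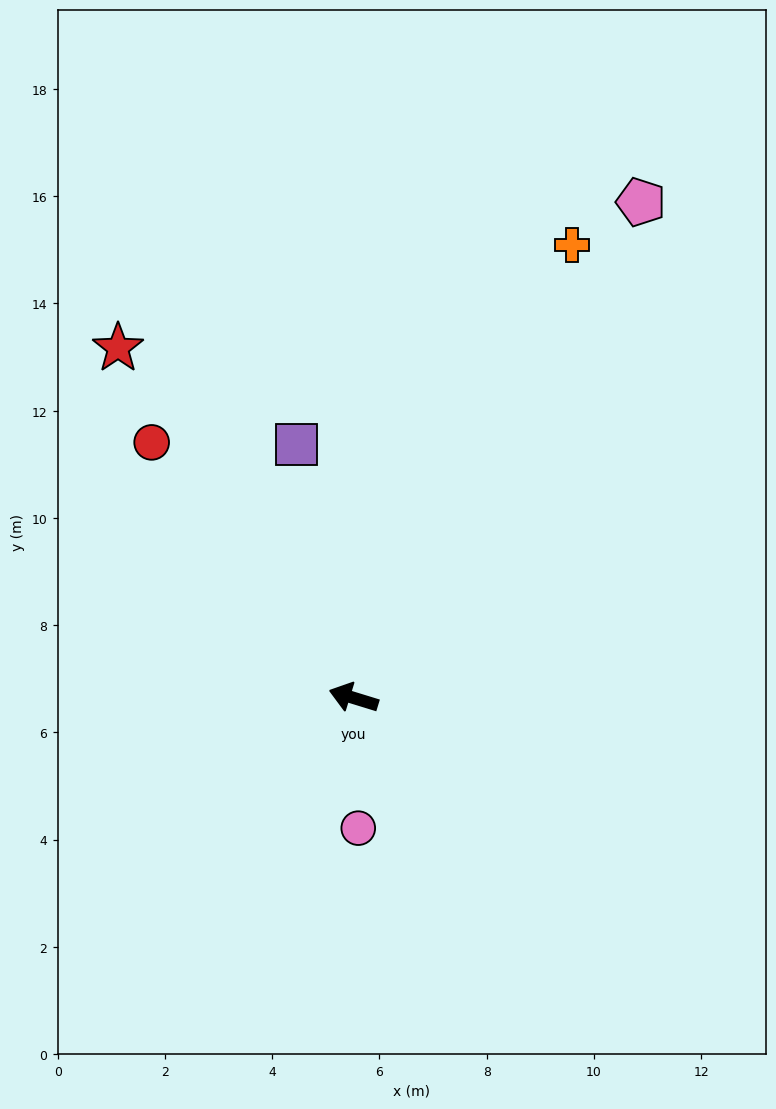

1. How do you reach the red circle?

turn right 35°, forward 6.1 m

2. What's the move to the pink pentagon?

turn right 103°, forward 10.7 m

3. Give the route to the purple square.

turn right 60°, forward 4.8 m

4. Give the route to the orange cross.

turn right 99°, forward 9.4 m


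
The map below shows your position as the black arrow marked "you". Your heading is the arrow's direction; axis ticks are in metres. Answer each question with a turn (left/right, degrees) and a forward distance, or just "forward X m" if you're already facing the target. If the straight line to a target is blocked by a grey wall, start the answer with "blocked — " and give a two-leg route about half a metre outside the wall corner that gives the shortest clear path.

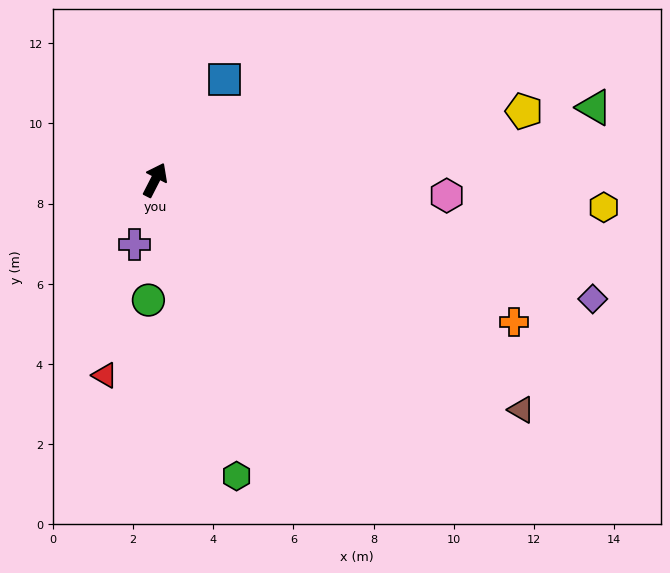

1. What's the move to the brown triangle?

turn right 95°, forward 10.8 m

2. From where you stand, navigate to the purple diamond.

turn right 78°, forward 11.3 m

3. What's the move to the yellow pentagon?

turn right 52°, forward 9.4 m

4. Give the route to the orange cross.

turn right 84°, forward 9.6 m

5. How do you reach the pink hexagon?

turn right 66°, forward 7.3 m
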